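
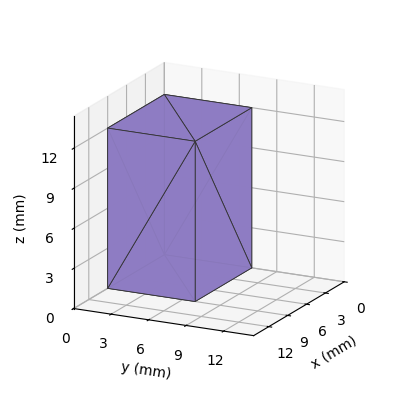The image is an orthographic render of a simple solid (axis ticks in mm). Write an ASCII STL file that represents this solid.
Reading the render: the shape is a rectangular box, roughly 9 × 7 mm footprint and 12 mm tall (dimensions read to the nearest mm from the axis ticks). For the STL, each face is triangulated and given an outward normal.

solid part
  facet normal 0.0000 0.0000 -1.0000
    outer loop
      vertex 9.0 7.0 0.0
      vertex 9.0 0.0 0.0
      vertex 0.0 0.0 0.0
    endloop
  endfacet
  facet normal 0.0000 0.0000 -1.0000
    outer loop
      vertex 0.0 7.0 0.0
      vertex 9.0 7.0 0.0
      vertex 0.0 0.0 0.0
    endloop
  endfacet
  facet normal 0.0000 0.0000 1.0000
    outer loop
      vertex 0.0 0.0 12.0
      vertex 9.0 0.0 12.0
      vertex 9.0 7.0 12.0
    endloop
  endfacet
  facet normal 0.0000 0.0000 1.0000
    outer loop
      vertex 0.0 0.0 12.0
      vertex 9.0 7.0 12.0
      vertex 0.0 7.0 12.0
    endloop
  endfacet
  facet normal 0.0000 -1.0000 0.0000
    outer loop
      vertex 0.0 0.0 0.0
      vertex 9.0 0.0 0.0
      vertex 9.0 0.0 12.0
    endloop
  endfacet
  facet normal 0.0000 -1.0000 0.0000
    outer loop
      vertex 0.0 0.0 0.0
      vertex 9.0 0.0 12.0
      vertex 0.0 0.0 12.0
    endloop
  endfacet
  facet normal 0.0000 1.0000 0.0000
    outer loop
      vertex 9.0 7.0 12.0
      vertex 9.0 7.0 0.0
      vertex 0.0 7.0 0.0
    endloop
  endfacet
  facet normal 0.0000 1.0000 0.0000
    outer loop
      vertex 0.0 7.0 12.0
      vertex 9.0 7.0 12.0
      vertex 0.0 7.0 0.0
    endloop
  endfacet
  facet normal -1.0000 0.0000 0.0000
    outer loop
      vertex 0.0 7.0 12.0
      vertex 0.0 7.0 0.0
      vertex 0.0 0.0 0.0
    endloop
  endfacet
  facet normal -1.0000 0.0000 0.0000
    outer loop
      vertex 0.0 0.0 12.0
      vertex 0.0 7.0 12.0
      vertex 0.0 0.0 0.0
    endloop
  endfacet
  facet normal 1.0000 0.0000 0.0000
    outer loop
      vertex 9.0 0.0 0.0
      vertex 9.0 7.0 0.0
      vertex 9.0 7.0 12.0
    endloop
  endfacet
  facet normal 1.0000 0.0000 0.0000
    outer loop
      vertex 9.0 0.0 0.0
      vertex 9.0 7.0 12.0
      vertex 9.0 0.0 12.0
    endloop
  endfacet
endsolid part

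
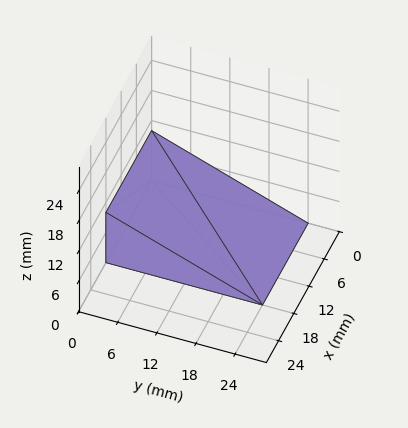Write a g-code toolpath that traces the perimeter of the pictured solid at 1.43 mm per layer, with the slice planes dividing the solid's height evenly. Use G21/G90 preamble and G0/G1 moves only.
Reading the render: the shape is a wedge (ramp): 18 × 24 mm base, rising to 10 mm along the y=0 edge and sloping linearly to z=0 at y=24 (dimensions read to the nearest mm from the axis ticks). For the g-code, the solid's height is divided into equal slices at the stated Δz and each level perimeter traced with G1 moves after a G0 lift.

; perimeter-only toolpath
G21 ; units = mm
G90 ; absolute positioning
G28 ; home
; layer 1
G0 Z1.43
G0 X0.00 Y0.00
G1 X18.00 Y0.00
G1 X18.00 Y20.57
G1 X0.00 Y20.57
G1 X0.00 Y0.00
; layer 2
G0 Z2.86
G0 X0.00 Y0.00
G1 X18.00 Y0.00
G1 X18.00 Y17.14
G1 X0.00 Y17.14
G1 X0.00 Y0.00
; layer 3
G0 Z4.29
G0 X0.00 Y0.00
G1 X18.00 Y0.00
G1 X18.00 Y13.71
G1 X0.00 Y13.71
G1 X0.00 Y0.00
; layer 4
G0 Z5.71
G0 X0.00 Y0.00
G1 X18.00 Y0.00
G1 X18.00 Y10.29
G1 X0.00 Y10.29
G1 X0.00 Y0.00
; layer 5
G0 Z7.14
G0 X0.00 Y0.00
G1 X18.00 Y0.00
G1 X18.00 Y6.86
G1 X0.00 Y6.86
G1 X0.00 Y0.00
; layer 6
G0 Z8.57
G0 X0.00 Y0.00
G1 X18.00 Y0.00
G1 X18.00 Y3.43
G1 X0.00 Y3.43
G1 X0.00 Y0.00
M2 ; end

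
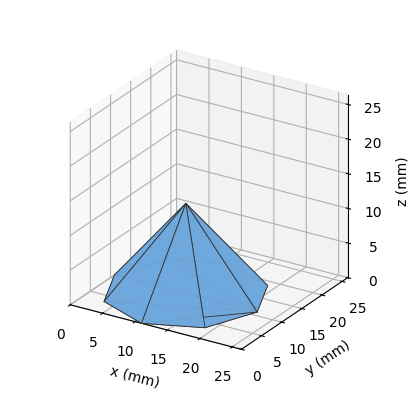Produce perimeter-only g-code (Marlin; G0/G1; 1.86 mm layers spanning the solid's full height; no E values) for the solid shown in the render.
Reading the render: the shape is a regular 8-sided pyramid, base circumscribed radius ≈ 11 mm, apex at z ≈ 13 mm (dimensions read to the nearest mm from the axis ticks). For the g-code, the solid's height is divided into equal slices at the stated Δz and each level perimeter traced with G1 moves after a G0 lift.

; perimeter-only toolpath
G21 ; units = mm
G90 ; absolute positioning
G28 ; home
; layer 1
G0 Z1.86
G0 X20.43 Y11.00
G1 X17.67 Y17.67
G1 X11.00 Y20.43
G1 X4.33 Y17.67
G1 X1.57 Y11.00
G1 X4.33 Y4.33
G1 X11.00 Y1.57
G1 X17.67 Y4.33
G1 X20.43 Y11.00
; layer 2
G0 Z3.71
G0 X18.86 Y11.00
G1 X16.56 Y16.56
G1 X11.00 Y18.86
G1 X5.44 Y16.56
G1 X3.14 Y11.00
G1 X5.44 Y5.44
G1 X11.00 Y3.14
G1 X16.56 Y5.44
G1 X18.86 Y11.00
; layer 3
G0 Z5.57
G0 X17.29 Y11.00
G1 X15.45 Y15.45
G1 X11.00 Y17.29
G1 X6.55 Y15.45
G1 X4.71 Y11.00
G1 X6.55 Y6.55
G1 X11.00 Y4.71
G1 X15.45 Y6.55
G1 X17.29 Y11.00
; layer 4
G0 Z7.43
G0 X15.71 Y11.00
G1 X14.33 Y14.33
G1 X11.00 Y15.71
G1 X7.67 Y14.33
G1 X6.29 Y11.00
G1 X7.67 Y7.67
G1 X11.00 Y6.29
G1 X14.33 Y7.67
G1 X15.71 Y11.00
; layer 5
G0 Z9.29
G0 X14.14 Y11.00
G1 X13.22 Y13.22
G1 X11.00 Y14.14
G1 X8.78 Y13.22
G1 X7.86 Y11.00
G1 X8.78 Y8.78
G1 X11.00 Y7.86
G1 X13.22 Y8.78
G1 X14.14 Y11.00
; layer 6
G0 Z11.14
G0 X12.57 Y11.00
G1 X12.11 Y12.11
G1 X11.00 Y12.57
G1 X9.89 Y12.11
G1 X9.43 Y11.00
G1 X9.89 Y9.89
G1 X11.00 Y9.43
G1 X12.11 Y9.89
G1 X12.57 Y11.00
M2 ; end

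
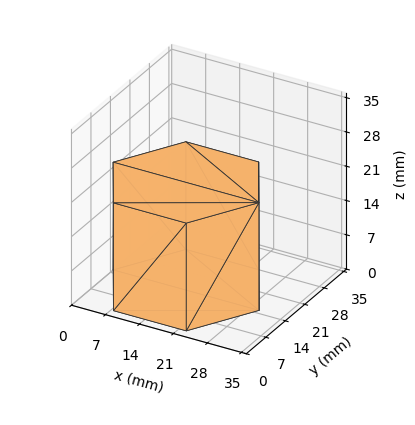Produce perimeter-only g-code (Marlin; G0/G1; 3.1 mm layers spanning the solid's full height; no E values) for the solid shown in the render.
Reading the render: the shape is a regular 6-sided prism (a cylinder approximated with 6 flat sides), circumscribed radius ≈ 15 mm, height ≈ 22 mm (dimensions read to the nearest mm from the axis ticks). For the g-code, the solid's height is divided into equal slices at the stated Δz and each level perimeter traced with G1 moves after a G0 lift.

; perimeter-only toolpath
G21 ; units = mm
G90 ; absolute positioning
G28 ; home
; layer 1
G0 Z3.1
G0 X30.0 Y15.0
G1 X22.5 Y28.0
G1 X7.5 Y28.0
G1 X0.0 Y15.0
G1 X7.5 Y2.0
G1 X22.5 Y2.0
G1 X30.0 Y15.0
; layer 2
G0 Z6.3
G0 X30.0 Y15.0
G1 X22.5 Y28.0
G1 X7.5 Y28.0
G1 X0.0 Y15.0
G1 X7.5 Y2.0
G1 X22.5 Y2.0
G1 X30.0 Y15.0
; layer 3
G0 Z9.4
G0 X30.0 Y15.0
G1 X22.5 Y28.0
G1 X7.5 Y28.0
G1 X0.0 Y15.0
G1 X7.5 Y2.0
G1 X22.5 Y2.0
G1 X30.0 Y15.0
; layer 4
G0 Z12.6
G0 X30.0 Y15.0
G1 X22.5 Y28.0
G1 X7.5 Y28.0
G1 X0.0 Y15.0
G1 X7.5 Y2.0
G1 X22.5 Y2.0
G1 X30.0 Y15.0
; layer 5
G0 Z15.7
G0 X30.0 Y15.0
G1 X22.5 Y28.0
G1 X7.5 Y28.0
G1 X0.0 Y15.0
G1 X7.5 Y2.0
G1 X22.5 Y2.0
G1 X30.0 Y15.0
; layer 6
G0 Z18.9
G0 X30.0 Y15.0
G1 X22.5 Y28.0
G1 X7.5 Y28.0
G1 X0.0 Y15.0
G1 X7.5 Y2.0
G1 X22.5 Y2.0
G1 X30.0 Y15.0
; layer 7
G0 Z22.0
G0 X30.0 Y15.0
G1 X22.5 Y28.0
G1 X7.5 Y28.0
G1 X0.0 Y15.0
G1 X7.5 Y2.0
G1 X22.5 Y2.0
G1 X30.0 Y15.0
M2 ; end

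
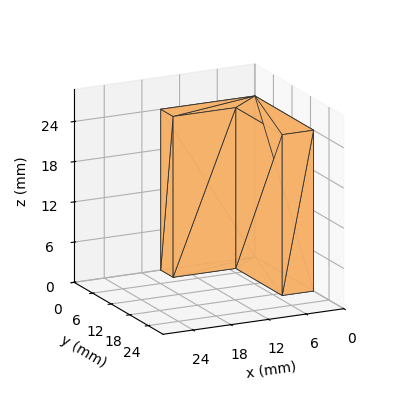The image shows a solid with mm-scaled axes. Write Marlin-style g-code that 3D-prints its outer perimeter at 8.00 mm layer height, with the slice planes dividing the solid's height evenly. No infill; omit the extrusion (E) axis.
Reading the render: the shape is an L-shaped prism: outer 15 × 19 mm, arm thicknesses ≈ 4 mm (horizontal) and 5 mm (vertical), extruded 24 mm in z (dimensions read to the nearest mm from the axis ticks). For the g-code, the solid's height is divided into equal slices at the stated Δz and each level perimeter traced with G1 moves after a G0 lift.

; perimeter-only toolpath
G21 ; units = mm
G90 ; absolute positioning
G28 ; home
; layer 1
G0 Z8.00
G0 X0.00 Y0.00
G1 X15.00 Y0.00
G1 X15.00 Y4.00
G1 X5.00 Y4.00
G1 X5.00 Y19.00
G1 X0.00 Y19.00
G1 X0.00 Y0.00
; layer 2
G0 Z16.00
G0 X0.00 Y0.00
G1 X15.00 Y0.00
G1 X15.00 Y4.00
G1 X5.00 Y4.00
G1 X5.00 Y19.00
G1 X0.00 Y19.00
G1 X0.00 Y0.00
; layer 3
G0 Z24.00
G0 X0.00 Y0.00
G1 X15.00 Y0.00
G1 X15.00 Y4.00
G1 X5.00 Y4.00
G1 X5.00 Y19.00
G1 X0.00 Y19.00
G1 X0.00 Y0.00
M2 ; end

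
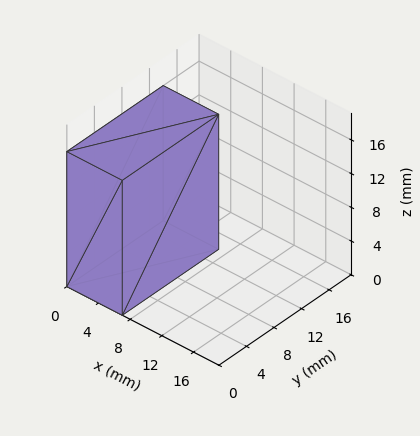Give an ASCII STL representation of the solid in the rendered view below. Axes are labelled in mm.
Reading the render: the shape is a rectangular box, roughly 7 × 14 mm footprint and 16 mm tall (dimensions read to the nearest mm from the axis ticks). For the STL, each face is triangulated and given an outward normal.

solid part
  facet normal 0.0000 0.0000 -1.0000
    outer loop
      vertex 7.0 14.0 0.0
      vertex 7.0 0.0 0.0
      vertex 0.0 0.0 0.0
    endloop
  endfacet
  facet normal 0.0000 0.0000 -1.0000
    outer loop
      vertex 0.0 14.0 0.0
      vertex 7.0 14.0 0.0
      vertex 0.0 0.0 0.0
    endloop
  endfacet
  facet normal 0.0000 0.0000 1.0000
    outer loop
      vertex 0.0 0.0 16.0
      vertex 7.0 0.0 16.0
      vertex 7.0 14.0 16.0
    endloop
  endfacet
  facet normal 0.0000 0.0000 1.0000
    outer loop
      vertex 0.0 0.0 16.0
      vertex 7.0 14.0 16.0
      vertex 0.0 14.0 16.0
    endloop
  endfacet
  facet normal 0.0000 -1.0000 0.0000
    outer loop
      vertex 0.0 0.0 0.0
      vertex 7.0 0.0 0.0
      vertex 7.0 0.0 16.0
    endloop
  endfacet
  facet normal 0.0000 -1.0000 0.0000
    outer loop
      vertex 0.0 0.0 0.0
      vertex 7.0 0.0 16.0
      vertex 0.0 0.0 16.0
    endloop
  endfacet
  facet normal 0.0000 1.0000 0.0000
    outer loop
      vertex 7.0 14.0 16.0
      vertex 7.0 14.0 0.0
      vertex 0.0 14.0 0.0
    endloop
  endfacet
  facet normal 0.0000 1.0000 0.0000
    outer loop
      vertex 0.0 14.0 16.0
      vertex 7.0 14.0 16.0
      vertex 0.0 14.0 0.0
    endloop
  endfacet
  facet normal -1.0000 0.0000 0.0000
    outer loop
      vertex 0.0 14.0 16.0
      vertex 0.0 14.0 0.0
      vertex 0.0 0.0 0.0
    endloop
  endfacet
  facet normal -1.0000 0.0000 0.0000
    outer loop
      vertex 0.0 0.0 16.0
      vertex 0.0 14.0 16.0
      vertex 0.0 0.0 0.0
    endloop
  endfacet
  facet normal 1.0000 0.0000 0.0000
    outer loop
      vertex 7.0 0.0 0.0
      vertex 7.0 14.0 0.0
      vertex 7.0 14.0 16.0
    endloop
  endfacet
  facet normal 1.0000 0.0000 0.0000
    outer loop
      vertex 7.0 0.0 0.0
      vertex 7.0 14.0 16.0
      vertex 7.0 0.0 16.0
    endloop
  endfacet
endsolid part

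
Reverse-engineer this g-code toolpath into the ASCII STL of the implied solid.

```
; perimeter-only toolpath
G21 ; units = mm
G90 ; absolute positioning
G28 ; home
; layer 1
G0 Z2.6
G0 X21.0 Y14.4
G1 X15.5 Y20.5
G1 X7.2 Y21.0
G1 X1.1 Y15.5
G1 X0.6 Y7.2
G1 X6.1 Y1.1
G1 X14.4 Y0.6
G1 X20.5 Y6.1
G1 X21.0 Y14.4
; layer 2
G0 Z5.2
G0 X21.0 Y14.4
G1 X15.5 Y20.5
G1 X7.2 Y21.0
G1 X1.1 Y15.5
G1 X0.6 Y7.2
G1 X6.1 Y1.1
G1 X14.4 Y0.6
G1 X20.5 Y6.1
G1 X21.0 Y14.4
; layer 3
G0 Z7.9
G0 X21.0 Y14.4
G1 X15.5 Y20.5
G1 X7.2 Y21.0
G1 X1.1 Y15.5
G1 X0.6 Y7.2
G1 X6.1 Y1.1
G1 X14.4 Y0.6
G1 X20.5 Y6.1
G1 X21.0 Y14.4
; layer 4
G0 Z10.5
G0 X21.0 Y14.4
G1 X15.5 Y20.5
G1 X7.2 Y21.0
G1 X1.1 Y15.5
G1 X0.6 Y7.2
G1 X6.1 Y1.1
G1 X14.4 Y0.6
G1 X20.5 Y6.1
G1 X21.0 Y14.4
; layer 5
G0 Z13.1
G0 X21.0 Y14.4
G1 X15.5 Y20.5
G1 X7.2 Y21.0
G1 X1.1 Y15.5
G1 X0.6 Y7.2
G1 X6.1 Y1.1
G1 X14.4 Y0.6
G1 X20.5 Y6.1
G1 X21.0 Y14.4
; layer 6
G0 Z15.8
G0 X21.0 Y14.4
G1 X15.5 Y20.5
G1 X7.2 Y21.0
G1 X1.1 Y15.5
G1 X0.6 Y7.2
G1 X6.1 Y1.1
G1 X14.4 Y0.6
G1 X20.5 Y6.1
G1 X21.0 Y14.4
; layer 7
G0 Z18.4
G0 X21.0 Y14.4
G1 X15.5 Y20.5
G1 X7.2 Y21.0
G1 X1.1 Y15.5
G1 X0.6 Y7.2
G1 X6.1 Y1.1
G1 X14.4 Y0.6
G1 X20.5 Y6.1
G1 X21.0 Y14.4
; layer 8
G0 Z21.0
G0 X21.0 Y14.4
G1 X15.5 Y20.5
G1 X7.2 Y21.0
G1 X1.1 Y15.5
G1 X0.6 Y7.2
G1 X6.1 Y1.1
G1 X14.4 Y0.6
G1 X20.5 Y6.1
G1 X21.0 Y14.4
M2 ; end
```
solid part
  facet normal 0.0000 0.0000 -1.0000
    outer loop
      vertex 7.2 21.0 0.0
      vertex 15.5 20.5 0.0
      vertex 21.0 14.4 0.0
    endloop
  endfacet
  facet normal 0.0000 0.0000 -1.0000
    outer loop
      vertex 1.1 15.5 0.0
      vertex 7.2 21.0 0.0
      vertex 21.0 14.4 0.0
    endloop
  endfacet
  facet normal 0.0000 0.0000 -1.0000
    outer loop
      vertex 0.6 7.2 0.0
      vertex 1.1 15.5 0.0
      vertex 21.0 14.4 0.0
    endloop
  endfacet
  facet normal 0.0000 0.0000 -1.0000
    outer loop
      vertex 6.1 1.1 0.0
      vertex 0.6 7.2 0.0
      vertex 21.0 14.4 0.0
    endloop
  endfacet
  facet normal 0.0000 0.0000 -1.0000
    outer loop
      vertex 14.4 0.6 0.0
      vertex 6.1 1.1 0.0
      vertex 21.0 14.4 0.0
    endloop
  endfacet
  facet normal 0.0000 0.0000 -1.0000
    outer loop
      vertex 20.5 6.1 0.0
      vertex 14.4 0.6 0.0
      vertex 21.0 14.4 0.0
    endloop
  endfacet
  facet normal 0.0000 0.0000 1.0000
    outer loop
      vertex 21.0 14.4 21.0
      vertex 15.5 20.5 21.0
      vertex 7.2 21.0 21.0
    endloop
  endfacet
  facet normal 0.0000 0.0000 1.0000
    outer loop
      vertex 21.0 14.4 21.0
      vertex 7.2 21.0 21.0
      vertex 1.1 15.5 21.0
    endloop
  endfacet
  facet normal 0.0000 0.0000 1.0000
    outer loop
      vertex 21.0 14.4 21.0
      vertex 1.1 15.5 21.0
      vertex 0.6 7.2 21.0
    endloop
  endfacet
  facet normal 0.0000 0.0000 1.0000
    outer loop
      vertex 21.0 14.4 21.0
      vertex 0.6 7.2 21.0
      vertex 6.1 1.1 21.0
    endloop
  endfacet
  facet normal 0.0000 0.0000 1.0000
    outer loop
      vertex 21.0 14.4 21.0
      vertex 6.1 1.1 21.0
      vertex 14.4 0.6 21.0
    endloop
  endfacet
  facet normal 0.0000 0.0000 1.0000
    outer loop
      vertex 21.0 14.4 21.0
      vertex 14.4 0.6 21.0
      vertex 20.5 6.1 21.0
    endloop
  endfacet
  facet normal 0.7427 0.6696 0.0000
    outer loop
      vertex 21.0 14.4 0.0
      vertex 15.5 20.5 0.0
      vertex 15.5 20.5 21.0
    endloop
  endfacet
  facet normal 0.7427 0.6696 0.0000
    outer loop
      vertex 21.0 14.4 0.0
      vertex 15.5 20.5 21.0
      vertex 21.0 14.4 21.0
    endloop
  endfacet
  facet normal 0.0601 0.9982 0.0000
    outer loop
      vertex 15.5 20.5 0.0
      vertex 7.2 21.0 0.0
      vertex 7.2 21.0 21.0
    endloop
  endfacet
  facet normal 0.0601 0.9982 0.0000
    outer loop
      vertex 15.5 20.5 0.0
      vertex 7.2 21.0 21.0
      vertex 15.5 20.5 21.0
    endloop
  endfacet
  facet normal -0.6696 0.7427 0.0000
    outer loop
      vertex 7.2 21.0 0.0
      vertex 1.1 15.5 0.0
      vertex 1.1 15.5 21.0
    endloop
  endfacet
  facet normal -0.6696 0.7427 0.0000
    outer loop
      vertex 7.2 21.0 0.0
      vertex 1.1 15.5 21.0
      vertex 7.2 21.0 21.0
    endloop
  endfacet
  facet normal -0.9982 0.0601 0.0000
    outer loop
      vertex 1.1 15.5 0.0
      vertex 0.6 7.2 0.0
      vertex 0.6 7.2 21.0
    endloop
  endfacet
  facet normal -0.9982 0.0601 0.0000
    outer loop
      vertex 1.1 15.5 0.0
      vertex 0.6 7.2 21.0
      vertex 1.1 15.5 21.0
    endloop
  endfacet
  facet normal -0.7427 -0.6696 0.0000
    outer loop
      vertex 0.6 7.2 0.0
      vertex 6.1 1.1 0.0
      vertex 6.1 1.1 21.0
    endloop
  endfacet
  facet normal -0.7427 -0.6696 0.0000
    outer loop
      vertex 0.6 7.2 0.0
      vertex 6.1 1.1 21.0
      vertex 0.6 7.2 21.0
    endloop
  endfacet
  facet normal -0.0601 -0.9982 0.0000
    outer loop
      vertex 6.1 1.1 0.0
      vertex 14.4 0.6 0.0
      vertex 14.4 0.6 21.0
    endloop
  endfacet
  facet normal -0.0601 -0.9982 0.0000
    outer loop
      vertex 6.1 1.1 0.0
      vertex 14.4 0.6 21.0
      vertex 6.1 1.1 21.0
    endloop
  endfacet
  facet normal 0.6696 -0.7427 0.0000
    outer loop
      vertex 14.4 0.6 0.0
      vertex 20.5 6.1 0.0
      vertex 20.5 6.1 21.0
    endloop
  endfacet
  facet normal 0.6696 -0.7427 0.0000
    outer loop
      vertex 14.4 0.6 0.0
      vertex 20.5 6.1 21.0
      vertex 14.4 0.6 21.0
    endloop
  endfacet
  facet normal 0.9982 -0.0601 0.0000
    outer loop
      vertex 20.5 6.1 0.0
      vertex 21.0 14.4 0.0
      vertex 21.0 14.4 21.0
    endloop
  endfacet
  facet normal 0.9982 -0.0601 0.0000
    outer loop
      vertex 20.5 6.1 0.0
      vertex 21.0 14.4 21.0
      vertex 20.5 6.1 21.0
    endloop
  endfacet
endsolid part

The G0 Z moves step by Δz≈2.6 mm. Every layer's G1 loop is the same polygon, so the solid is a straight extrusion of it from z=0 to z≈21. Closing with flat bottom and top caps and triangulating gives 28 facets — a regular 8-sided prism (a cylinder approximated with 8 flat sides), circumscribed radius ≈ 10.8 mm, height ≈ 21 mm.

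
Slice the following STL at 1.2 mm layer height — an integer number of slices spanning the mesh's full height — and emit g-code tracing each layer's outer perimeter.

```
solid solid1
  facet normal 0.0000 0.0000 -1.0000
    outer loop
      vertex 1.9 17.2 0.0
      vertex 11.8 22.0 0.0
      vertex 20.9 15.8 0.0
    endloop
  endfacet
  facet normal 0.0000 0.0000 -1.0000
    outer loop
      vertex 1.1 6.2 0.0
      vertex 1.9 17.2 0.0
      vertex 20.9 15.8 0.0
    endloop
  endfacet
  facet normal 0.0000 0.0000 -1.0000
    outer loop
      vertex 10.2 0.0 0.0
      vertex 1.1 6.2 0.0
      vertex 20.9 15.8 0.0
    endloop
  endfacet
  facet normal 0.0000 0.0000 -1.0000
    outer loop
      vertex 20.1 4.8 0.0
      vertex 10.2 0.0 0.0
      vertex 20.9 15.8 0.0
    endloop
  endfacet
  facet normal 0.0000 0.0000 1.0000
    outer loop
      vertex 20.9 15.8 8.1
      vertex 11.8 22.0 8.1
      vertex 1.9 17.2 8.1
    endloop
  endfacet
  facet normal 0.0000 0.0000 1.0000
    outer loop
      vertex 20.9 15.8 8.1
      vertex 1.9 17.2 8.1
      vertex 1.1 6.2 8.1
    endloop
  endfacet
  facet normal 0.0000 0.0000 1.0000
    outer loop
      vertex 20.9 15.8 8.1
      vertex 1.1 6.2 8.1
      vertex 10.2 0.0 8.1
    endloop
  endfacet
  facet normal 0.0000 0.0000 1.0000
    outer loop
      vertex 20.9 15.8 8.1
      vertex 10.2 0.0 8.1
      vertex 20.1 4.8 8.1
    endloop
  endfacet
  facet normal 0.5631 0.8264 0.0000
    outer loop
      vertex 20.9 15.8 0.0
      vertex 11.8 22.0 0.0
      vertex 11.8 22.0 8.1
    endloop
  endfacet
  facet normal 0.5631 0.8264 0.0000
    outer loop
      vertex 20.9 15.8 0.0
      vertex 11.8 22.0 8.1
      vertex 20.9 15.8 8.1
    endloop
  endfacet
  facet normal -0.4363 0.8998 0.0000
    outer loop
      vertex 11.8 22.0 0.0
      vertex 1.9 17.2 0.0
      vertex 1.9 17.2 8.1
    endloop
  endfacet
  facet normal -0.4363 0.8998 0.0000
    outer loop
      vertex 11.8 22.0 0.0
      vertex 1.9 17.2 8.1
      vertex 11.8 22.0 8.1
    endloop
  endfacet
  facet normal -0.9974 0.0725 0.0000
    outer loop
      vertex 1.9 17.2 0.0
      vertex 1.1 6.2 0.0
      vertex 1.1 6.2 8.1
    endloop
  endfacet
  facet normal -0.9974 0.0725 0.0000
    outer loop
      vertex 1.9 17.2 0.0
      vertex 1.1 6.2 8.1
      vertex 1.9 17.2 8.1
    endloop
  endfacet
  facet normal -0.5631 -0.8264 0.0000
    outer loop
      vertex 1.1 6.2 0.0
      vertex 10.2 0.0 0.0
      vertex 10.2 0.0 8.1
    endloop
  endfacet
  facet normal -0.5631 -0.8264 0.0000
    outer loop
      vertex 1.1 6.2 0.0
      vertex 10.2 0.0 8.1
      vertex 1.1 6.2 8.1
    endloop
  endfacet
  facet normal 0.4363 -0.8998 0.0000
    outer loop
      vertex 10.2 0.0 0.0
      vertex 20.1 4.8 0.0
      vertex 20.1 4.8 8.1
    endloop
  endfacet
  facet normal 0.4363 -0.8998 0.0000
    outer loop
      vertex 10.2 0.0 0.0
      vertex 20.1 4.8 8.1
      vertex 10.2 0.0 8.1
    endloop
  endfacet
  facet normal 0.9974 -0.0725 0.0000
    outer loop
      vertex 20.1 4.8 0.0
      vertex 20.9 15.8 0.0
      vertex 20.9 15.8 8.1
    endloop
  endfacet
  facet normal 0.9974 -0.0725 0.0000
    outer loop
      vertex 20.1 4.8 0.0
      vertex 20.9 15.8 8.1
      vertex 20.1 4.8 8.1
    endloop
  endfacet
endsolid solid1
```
; perimeter-only toolpath
G21 ; units = mm
G90 ; absolute positioning
G28 ; home
; layer 1
G0 Z1.2
G0 X20.9 Y15.8
G1 X11.8 Y22.0
G1 X1.9 Y17.2
G1 X1.1 Y6.2
G1 X10.2 Y0.0
G1 X20.1 Y4.8
G1 X20.9 Y15.8
; layer 2
G0 Z2.3
G0 X20.9 Y15.8
G1 X11.8 Y22.0
G1 X1.9 Y17.2
G1 X1.1 Y6.2
G1 X10.2 Y0.0
G1 X20.1 Y4.8
G1 X20.9 Y15.8
; layer 3
G0 Z3.5
G0 X20.9 Y15.8
G1 X11.8 Y22.0
G1 X1.9 Y17.2
G1 X1.1 Y6.2
G1 X10.2 Y0.0
G1 X20.1 Y4.8
G1 X20.9 Y15.8
; layer 4
G0 Z4.6
G0 X20.9 Y15.8
G1 X11.8 Y22.0
G1 X1.9 Y17.2
G1 X1.1 Y6.2
G1 X10.2 Y0.0
G1 X20.1 Y4.8
G1 X20.9 Y15.8
; layer 5
G0 Z5.8
G0 X20.9 Y15.8
G1 X11.8 Y22.0
G1 X1.9 Y17.2
G1 X1.1 Y6.2
G1 X10.2 Y0.0
G1 X20.1 Y4.8
G1 X20.9 Y15.8
; layer 6
G0 Z6.9
G0 X20.9 Y15.8
G1 X11.8 Y22.0
G1 X1.9 Y17.2
G1 X1.1 Y6.2
G1 X10.2 Y0.0
G1 X20.1 Y4.8
G1 X20.9 Y15.8
; layer 7
G0 Z8.1
G0 X20.9 Y15.8
G1 X11.8 Y22.0
G1 X1.9 Y17.2
G1 X1.1 Y6.2
G1 X10.2 Y0.0
G1 X20.1 Y4.8
G1 X20.9 Y15.8
M2 ; end

The solid is a regular 6-sided prism (a cylinder approximated with 6 flat sides), circumscribed radius ≈ 11 mm, height ≈ 8.1 mm. Slicing at Δz = 1.2 mm — 7 equal slices spanning the solid's height, so layer i sits at z = i·h/7 — gives 7 non-empty perimeters. Each is a 6-segment closed polygon; G0 lifts to the layer z and rapids to the start vertex, then G1 traces the edges.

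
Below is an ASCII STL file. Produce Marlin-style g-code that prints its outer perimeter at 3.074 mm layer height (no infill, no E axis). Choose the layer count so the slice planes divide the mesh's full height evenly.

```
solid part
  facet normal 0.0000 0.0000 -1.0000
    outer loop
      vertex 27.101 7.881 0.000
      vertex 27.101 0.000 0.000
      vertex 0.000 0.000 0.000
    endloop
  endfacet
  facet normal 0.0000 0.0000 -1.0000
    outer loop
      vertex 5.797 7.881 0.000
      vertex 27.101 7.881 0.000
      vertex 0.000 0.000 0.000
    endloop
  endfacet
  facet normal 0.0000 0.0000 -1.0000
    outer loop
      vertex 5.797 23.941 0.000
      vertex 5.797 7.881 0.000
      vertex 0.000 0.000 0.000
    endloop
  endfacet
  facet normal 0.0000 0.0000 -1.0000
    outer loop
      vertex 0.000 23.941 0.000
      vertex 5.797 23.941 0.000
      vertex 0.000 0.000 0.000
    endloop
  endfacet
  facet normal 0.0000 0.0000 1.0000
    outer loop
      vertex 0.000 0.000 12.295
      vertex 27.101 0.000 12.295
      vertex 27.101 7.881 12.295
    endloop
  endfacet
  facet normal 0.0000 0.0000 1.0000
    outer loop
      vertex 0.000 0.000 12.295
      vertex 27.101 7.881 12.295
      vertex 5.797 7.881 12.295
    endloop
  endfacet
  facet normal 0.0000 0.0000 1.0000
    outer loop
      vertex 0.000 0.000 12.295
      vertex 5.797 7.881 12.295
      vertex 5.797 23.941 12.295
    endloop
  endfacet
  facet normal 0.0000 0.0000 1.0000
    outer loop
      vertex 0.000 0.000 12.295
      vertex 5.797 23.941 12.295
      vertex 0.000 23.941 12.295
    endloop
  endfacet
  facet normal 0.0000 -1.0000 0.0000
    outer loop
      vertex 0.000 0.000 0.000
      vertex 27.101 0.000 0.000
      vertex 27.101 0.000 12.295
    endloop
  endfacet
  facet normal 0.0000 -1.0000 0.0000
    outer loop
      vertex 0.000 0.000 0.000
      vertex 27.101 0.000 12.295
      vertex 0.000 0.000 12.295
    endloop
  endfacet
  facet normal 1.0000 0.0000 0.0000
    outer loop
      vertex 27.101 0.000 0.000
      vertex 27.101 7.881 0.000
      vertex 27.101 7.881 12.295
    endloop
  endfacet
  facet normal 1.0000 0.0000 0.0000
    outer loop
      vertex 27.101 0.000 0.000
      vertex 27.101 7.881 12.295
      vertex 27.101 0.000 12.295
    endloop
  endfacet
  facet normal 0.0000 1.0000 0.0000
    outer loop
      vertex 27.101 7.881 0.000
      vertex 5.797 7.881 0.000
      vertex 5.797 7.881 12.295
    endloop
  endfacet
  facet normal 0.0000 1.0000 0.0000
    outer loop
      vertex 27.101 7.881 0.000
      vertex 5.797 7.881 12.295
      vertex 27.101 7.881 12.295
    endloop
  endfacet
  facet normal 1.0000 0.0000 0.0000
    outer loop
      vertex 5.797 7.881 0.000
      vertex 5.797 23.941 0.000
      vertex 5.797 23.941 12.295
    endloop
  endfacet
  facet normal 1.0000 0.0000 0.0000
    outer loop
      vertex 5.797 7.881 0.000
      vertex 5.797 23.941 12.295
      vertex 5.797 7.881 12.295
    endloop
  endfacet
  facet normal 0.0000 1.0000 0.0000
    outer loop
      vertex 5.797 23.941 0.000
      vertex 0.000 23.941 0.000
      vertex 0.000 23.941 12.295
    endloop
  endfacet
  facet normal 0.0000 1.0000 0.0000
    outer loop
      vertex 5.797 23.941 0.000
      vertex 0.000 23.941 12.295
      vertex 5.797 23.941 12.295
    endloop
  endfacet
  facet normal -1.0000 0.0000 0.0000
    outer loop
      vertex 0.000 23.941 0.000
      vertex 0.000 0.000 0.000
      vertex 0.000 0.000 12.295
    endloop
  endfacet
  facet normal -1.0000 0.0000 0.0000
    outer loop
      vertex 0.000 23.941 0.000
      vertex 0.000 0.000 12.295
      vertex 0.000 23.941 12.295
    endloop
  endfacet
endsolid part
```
; perimeter-only toolpath
G21 ; units = mm
G90 ; absolute positioning
G28 ; home
; layer 1
G0 Z3.074
G0 X0.000 Y0.000
G1 X27.101 Y0.000
G1 X27.101 Y7.881
G1 X5.797 Y7.881
G1 X5.797 Y23.941
G1 X0.000 Y23.941
G1 X0.000 Y0.000
; layer 2
G0 Z6.147
G0 X0.000 Y0.000
G1 X27.101 Y0.000
G1 X27.101 Y7.881
G1 X5.797 Y7.881
G1 X5.797 Y23.941
G1 X0.000 Y23.941
G1 X0.000 Y0.000
; layer 3
G0 Z9.221
G0 X0.000 Y0.000
G1 X27.101 Y0.000
G1 X27.101 Y7.881
G1 X5.797 Y7.881
G1 X5.797 Y23.941
G1 X0.000 Y23.941
G1 X0.000 Y0.000
; layer 4
G0 Z12.295
G0 X0.000 Y0.000
G1 X27.101 Y0.000
G1 X27.101 Y7.881
G1 X5.797 Y7.881
G1 X5.797 Y23.941
G1 X0.000 Y23.941
G1 X0.000 Y0.000
M2 ; end

The solid is an L-shaped prism: outer 27.1 × 23.9 mm, arm thicknesses ≈ 7.88 mm (horizontal) and 5.8 mm (vertical), extruded 12.3 mm in z. Slicing at Δz = 3.074 mm — 4 equal slices spanning the solid's height, so layer i sits at z = i·h/4 — gives 4 non-empty perimeters. Each is a 6-segment closed polygon; G0 lifts to the layer z and rapids to the start vertex, then G1 traces the edges.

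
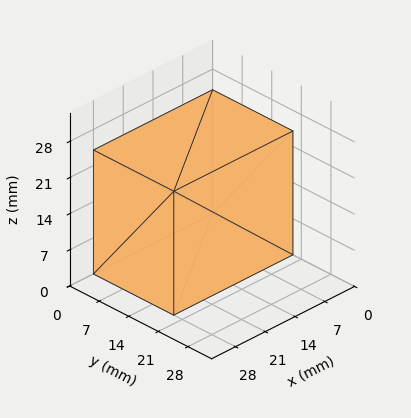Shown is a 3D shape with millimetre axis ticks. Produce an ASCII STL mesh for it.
Reading the render: the shape is a rectangular box, roughly 28 × 19 mm footprint and 24 mm tall (dimensions read to the nearest mm from the axis ticks). For the STL, each face is triangulated and given an outward normal.

solid part
  facet normal 0.0000 0.0000 -1.0000
    outer loop
      vertex 28.00 19.00 0.00
      vertex 28.00 0.00 0.00
      vertex 0.00 0.00 0.00
    endloop
  endfacet
  facet normal 0.0000 0.0000 -1.0000
    outer loop
      vertex 0.00 19.00 0.00
      vertex 28.00 19.00 0.00
      vertex 0.00 0.00 0.00
    endloop
  endfacet
  facet normal 0.0000 0.0000 1.0000
    outer loop
      vertex 0.00 0.00 24.00
      vertex 28.00 0.00 24.00
      vertex 28.00 19.00 24.00
    endloop
  endfacet
  facet normal 0.0000 0.0000 1.0000
    outer loop
      vertex 0.00 0.00 24.00
      vertex 28.00 19.00 24.00
      vertex 0.00 19.00 24.00
    endloop
  endfacet
  facet normal 0.0000 -1.0000 0.0000
    outer loop
      vertex 0.00 0.00 0.00
      vertex 28.00 0.00 0.00
      vertex 28.00 0.00 24.00
    endloop
  endfacet
  facet normal 0.0000 -1.0000 0.0000
    outer loop
      vertex 0.00 0.00 0.00
      vertex 28.00 0.00 24.00
      vertex 0.00 0.00 24.00
    endloop
  endfacet
  facet normal 0.0000 1.0000 0.0000
    outer loop
      vertex 28.00 19.00 24.00
      vertex 28.00 19.00 0.00
      vertex 0.00 19.00 0.00
    endloop
  endfacet
  facet normal 0.0000 1.0000 0.0000
    outer loop
      vertex 0.00 19.00 24.00
      vertex 28.00 19.00 24.00
      vertex 0.00 19.00 0.00
    endloop
  endfacet
  facet normal -1.0000 0.0000 0.0000
    outer loop
      vertex 0.00 19.00 24.00
      vertex 0.00 19.00 0.00
      vertex 0.00 0.00 0.00
    endloop
  endfacet
  facet normal -1.0000 0.0000 0.0000
    outer loop
      vertex 0.00 0.00 24.00
      vertex 0.00 19.00 24.00
      vertex 0.00 0.00 0.00
    endloop
  endfacet
  facet normal 1.0000 0.0000 0.0000
    outer loop
      vertex 28.00 0.00 0.00
      vertex 28.00 19.00 0.00
      vertex 28.00 19.00 24.00
    endloop
  endfacet
  facet normal 1.0000 0.0000 0.0000
    outer loop
      vertex 28.00 0.00 0.00
      vertex 28.00 19.00 24.00
      vertex 28.00 0.00 24.00
    endloop
  endfacet
endsolid part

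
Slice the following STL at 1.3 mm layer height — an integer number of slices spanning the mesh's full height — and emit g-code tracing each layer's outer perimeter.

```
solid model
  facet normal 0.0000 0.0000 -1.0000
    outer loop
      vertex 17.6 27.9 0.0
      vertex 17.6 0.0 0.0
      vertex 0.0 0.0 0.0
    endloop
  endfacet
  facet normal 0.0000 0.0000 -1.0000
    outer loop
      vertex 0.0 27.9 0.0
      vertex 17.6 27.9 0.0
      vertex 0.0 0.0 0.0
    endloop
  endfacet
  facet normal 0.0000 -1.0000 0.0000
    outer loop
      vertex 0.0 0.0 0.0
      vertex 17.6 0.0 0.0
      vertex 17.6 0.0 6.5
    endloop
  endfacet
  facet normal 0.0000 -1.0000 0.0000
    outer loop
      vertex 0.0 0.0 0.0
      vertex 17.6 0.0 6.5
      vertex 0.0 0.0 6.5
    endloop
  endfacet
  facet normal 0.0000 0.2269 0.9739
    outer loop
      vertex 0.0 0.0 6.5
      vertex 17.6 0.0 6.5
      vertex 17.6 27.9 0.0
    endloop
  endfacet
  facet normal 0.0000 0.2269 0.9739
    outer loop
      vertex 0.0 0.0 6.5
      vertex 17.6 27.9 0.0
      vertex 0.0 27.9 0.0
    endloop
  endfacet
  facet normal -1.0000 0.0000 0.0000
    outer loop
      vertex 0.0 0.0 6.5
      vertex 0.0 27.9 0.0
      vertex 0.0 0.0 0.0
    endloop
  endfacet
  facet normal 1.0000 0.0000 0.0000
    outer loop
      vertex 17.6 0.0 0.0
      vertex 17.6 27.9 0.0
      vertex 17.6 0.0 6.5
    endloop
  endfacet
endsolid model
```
; perimeter-only toolpath
G21 ; units = mm
G90 ; absolute positioning
G28 ; home
; layer 1
G0 Z1.3
G0 X0.0 Y0.0
G1 X17.6 Y0.0
G1 X17.6 Y22.3
G1 X0.0 Y22.3
G1 X0.0 Y0.0
; layer 2
G0 Z2.6
G0 X0.0 Y0.0
G1 X17.6 Y0.0
G1 X17.6 Y16.7
G1 X0.0 Y16.7
G1 X0.0 Y0.0
; layer 3
G0 Z3.9
G0 X0.0 Y0.0
G1 X17.6 Y0.0
G1 X17.6 Y11.2
G1 X0.0 Y11.2
G1 X0.0 Y0.0
; layer 4
G0 Z5.2
G0 X0.0 Y0.0
G1 X17.6 Y0.0
G1 X17.6 Y5.6
G1 X0.0 Y5.6
G1 X0.0 Y0.0
M2 ; end

The solid is a wedge (ramp): 17.6 × 27.9 mm base, rising to 6.5 mm along the y=0 edge and sloping linearly to z=0 at y=27.9. Slicing at Δz = 1.3 mm — 5 equal slices spanning the solid's height, so layer i sits at z = i·h/5 — gives 4 non-empty perimeters. Each is a 4-segment closed polygon; G0 lifts to the layer z and rapids to the start vertex, then G1 traces the edges. The cross-section shrinks linearly with z (the slice at the apex is degenerate and omitted).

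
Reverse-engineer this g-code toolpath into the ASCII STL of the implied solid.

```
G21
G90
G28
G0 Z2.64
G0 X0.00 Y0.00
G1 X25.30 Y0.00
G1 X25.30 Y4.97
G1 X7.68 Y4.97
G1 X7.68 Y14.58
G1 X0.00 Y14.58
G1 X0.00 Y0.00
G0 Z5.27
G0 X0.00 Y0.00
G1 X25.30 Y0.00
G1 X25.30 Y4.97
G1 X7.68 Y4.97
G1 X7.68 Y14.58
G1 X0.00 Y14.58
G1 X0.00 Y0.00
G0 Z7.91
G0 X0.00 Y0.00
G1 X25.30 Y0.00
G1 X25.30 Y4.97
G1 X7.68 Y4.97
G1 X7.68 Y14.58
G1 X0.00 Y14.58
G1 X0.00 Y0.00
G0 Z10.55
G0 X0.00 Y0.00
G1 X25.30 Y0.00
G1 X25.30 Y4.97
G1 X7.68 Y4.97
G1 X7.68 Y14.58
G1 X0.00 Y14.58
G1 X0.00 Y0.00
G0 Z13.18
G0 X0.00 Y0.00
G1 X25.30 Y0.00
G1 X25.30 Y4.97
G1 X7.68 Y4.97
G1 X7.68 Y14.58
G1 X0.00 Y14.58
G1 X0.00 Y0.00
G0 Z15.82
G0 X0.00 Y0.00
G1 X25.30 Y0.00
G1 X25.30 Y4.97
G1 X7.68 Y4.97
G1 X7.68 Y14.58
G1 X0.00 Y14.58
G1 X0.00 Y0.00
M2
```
solid part
  facet normal 0.0000 0.0000 -1.0000
    outer loop
      vertex 25.30 4.97 0.00
      vertex 25.30 0.00 0.00
      vertex 0.00 0.00 0.00
    endloop
  endfacet
  facet normal 0.0000 0.0000 -1.0000
    outer loop
      vertex 7.68 4.97 0.00
      vertex 25.30 4.97 0.00
      vertex 0.00 0.00 0.00
    endloop
  endfacet
  facet normal 0.0000 0.0000 -1.0000
    outer loop
      vertex 7.68 14.58 0.00
      vertex 7.68 4.97 0.00
      vertex 0.00 0.00 0.00
    endloop
  endfacet
  facet normal 0.0000 0.0000 -1.0000
    outer loop
      vertex 0.00 14.58 0.00
      vertex 7.68 14.58 0.00
      vertex 0.00 0.00 0.00
    endloop
  endfacet
  facet normal 0.0000 0.0000 1.0000
    outer loop
      vertex 0.00 0.00 15.82
      vertex 25.30 0.00 15.82
      vertex 25.30 4.97 15.82
    endloop
  endfacet
  facet normal 0.0000 0.0000 1.0000
    outer loop
      vertex 0.00 0.00 15.82
      vertex 25.30 4.97 15.82
      vertex 7.68 4.97 15.82
    endloop
  endfacet
  facet normal 0.0000 0.0000 1.0000
    outer loop
      vertex 0.00 0.00 15.82
      vertex 7.68 4.97 15.82
      vertex 7.68 14.58 15.82
    endloop
  endfacet
  facet normal 0.0000 0.0000 1.0000
    outer loop
      vertex 0.00 0.00 15.82
      vertex 7.68 14.58 15.82
      vertex 0.00 14.58 15.82
    endloop
  endfacet
  facet normal 0.0000 -1.0000 0.0000
    outer loop
      vertex 0.00 0.00 0.00
      vertex 25.30 0.00 0.00
      vertex 25.30 0.00 15.82
    endloop
  endfacet
  facet normal 0.0000 -1.0000 0.0000
    outer loop
      vertex 0.00 0.00 0.00
      vertex 25.30 0.00 15.82
      vertex 0.00 0.00 15.82
    endloop
  endfacet
  facet normal 1.0000 0.0000 0.0000
    outer loop
      vertex 25.30 0.00 0.00
      vertex 25.30 4.97 0.00
      vertex 25.30 4.97 15.82
    endloop
  endfacet
  facet normal 1.0000 0.0000 0.0000
    outer loop
      vertex 25.30 0.00 0.00
      vertex 25.30 4.97 15.82
      vertex 25.30 0.00 15.82
    endloop
  endfacet
  facet normal 0.0000 1.0000 0.0000
    outer loop
      vertex 25.30 4.97 0.00
      vertex 7.68 4.97 0.00
      vertex 7.68 4.97 15.82
    endloop
  endfacet
  facet normal 0.0000 1.0000 0.0000
    outer loop
      vertex 25.30 4.97 0.00
      vertex 7.68 4.97 15.82
      vertex 25.30 4.97 15.82
    endloop
  endfacet
  facet normal 1.0000 0.0000 0.0000
    outer loop
      vertex 7.68 4.97 0.00
      vertex 7.68 14.58 0.00
      vertex 7.68 14.58 15.82
    endloop
  endfacet
  facet normal 1.0000 0.0000 0.0000
    outer loop
      vertex 7.68 4.97 0.00
      vertex 7.68 14.58 15.82
      vertex 7.68 4.97 15.82
    endloop
  endfacet
  facet normal 0.0000 1.0000 0.0000
    outer loop
      vertex 7.68 14.58 0.00
      vertex 0.00 14.58 0.00
      vertex 0.00 14.58 15.82
    endloop
  endfacet
  facet normal 0.0000 1.0000 0.0000
    outer loop
      vertex 7.68 14.58 0.00
      vertex 0.00 14.58 15.82
      vertex 7.68 14.58 15.82
    endloop
  endfacet
  facet normal -1.0000 0.0000 0.0000
    outer loop
      vertex 0.00 14.58 0.00
      vertex 0.00 0.00 0.00
      vertex 0.00 0.00 15.82
    endloop
  endfacet
  facet normal -1.0000 0.0000 0.0000
    outer loop
      vertex 0.00 14.58 0.00
      vertex 0.00 0.00 15.82
      vertex 0.00 14.58 15.82
    endloop
  endfacet
endsolid part

The G0 Z moves step by Δz≈2.64 mm. Every layer's G1 loop is the same polygon, so the solid is a straight extrusion of it from z=0 to z≈15.8. Closing with flat bottom and top caps and triangulating gives 20 facets — an L-shaped prism: outer 25.3 × 14.6 mm, arm thicknesses ≈ 4.97 mm (horizontal) and 7.68 mm (vertical), extruded 15.8 mm in z.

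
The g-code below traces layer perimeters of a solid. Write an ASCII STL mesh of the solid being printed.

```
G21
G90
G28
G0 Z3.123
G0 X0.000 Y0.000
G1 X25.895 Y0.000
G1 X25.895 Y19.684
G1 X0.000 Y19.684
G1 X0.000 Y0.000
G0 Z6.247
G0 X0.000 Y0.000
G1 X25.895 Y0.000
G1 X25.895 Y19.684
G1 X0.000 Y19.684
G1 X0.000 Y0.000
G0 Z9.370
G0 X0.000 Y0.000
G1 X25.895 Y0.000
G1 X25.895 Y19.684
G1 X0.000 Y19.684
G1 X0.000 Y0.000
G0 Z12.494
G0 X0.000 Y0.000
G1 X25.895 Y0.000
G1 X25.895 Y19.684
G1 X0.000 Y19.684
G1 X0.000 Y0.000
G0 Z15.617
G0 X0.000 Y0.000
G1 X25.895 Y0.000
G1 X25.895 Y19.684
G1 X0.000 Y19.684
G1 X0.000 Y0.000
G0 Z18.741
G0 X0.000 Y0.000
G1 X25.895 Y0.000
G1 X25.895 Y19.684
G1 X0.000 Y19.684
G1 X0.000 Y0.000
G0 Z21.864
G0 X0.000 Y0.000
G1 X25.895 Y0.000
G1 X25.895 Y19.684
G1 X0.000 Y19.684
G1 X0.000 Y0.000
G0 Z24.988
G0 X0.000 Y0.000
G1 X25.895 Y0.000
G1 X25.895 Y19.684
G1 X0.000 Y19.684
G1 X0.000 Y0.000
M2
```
solid part
  facet normal 0.0000 0.0000 -1.0000
    outer loop
      vertex 25.895 19.684 0.000
      vertex 25.895 0.000 0.000
      vertex 0.000 0.000 0.000
    endloop
  endfacet
  facet normal 0.0000 0.0000 -1.0000
    outer loop
      vertex 0.000 19.684 0.000
      vertex 25.895 19.684 0.000
      vertex 0.000 0.000 0.000
    endloop
  endfacet
  facet normal 0.0000 0.0000 1.0000
    outer loop
      vertex 0.000 0.000 24.988
      vertex 25.895 0.000 24.988
      vertex 25.895 19.684 24.988
    endloop
  endfacet
  facet normal 0.0000 0.0000 1.0000
    outer loop
      vertex 0.000 0.000 24.988
      vertex 25.895 19.684 24.988
      vertex 0.000 19.684 24.988
    endloop
  endfacet
  facet normal 0.0000 -1.0000 0.0000
    outer loop
      vertex 0.000 0.000 0.000
      vertex 25.895 0.000 0.000
      vertex 25.895 0.000 24.988
    endloop
  endfacet
  facet normal 0.0000 -1.0000 0.0000
    outer loop
      vertex 0.000 0.000 0.000
      vertex 25.895 0.000 24.988
      vertex 0.000 0.000 24.988
    endloop
  endfacet
  facet normal 0.0000 1.0000 0.0000
    outer loop
      vertex 25.895 19.684 24.988
      vertex 25.895 19.684 0.000
      vertex 0.000 19.684 0.000
    endloop
  endfacet
  facet normal 0.0000 1.0000 0.0000
    outer loop
      vertex 0.000 19.684 24.988
      vertex 25.895 19.684 24.988
      vertex 0.000 19.684 0.000
    endloop
  endfacet
  facet normal -1.0000 0.0000 0.0000
    outer loop
      vertex 0.000 19.684 24.988
      vertex 0.000 19.684 0.000
      vertex 0.000 0.000 0.000
    endloop
  endfacet
  facet normal -1.0000 0.0000 0.0000
    outer loop
      vertex 0.000 0.000 24.988
      vertex 0.000 19.684 24.988
      vertex 0.000 0.000 0.000
    endloop
  endfacet
  facet normal 1.0000 0.0000 0.0000
    outer loop
      vertex 25.895 0.000 0.000
      vertex 25.895 19.684 0.000
      vertex 25.895 19.684 24.988
    endloop
  endfacet
  facet normal 1.0000 0.0000 0.0000
    outer loop
      vertex 25.895 0.000 0.000
      vertex 25.895 19.684 24.988
      vertex 25.895 0.000 24.988
    endloop
  endfacet
endsolid part

The G0 Z moves step by Δz≈3.123 mm. Every layer's G1 loop is the same polygon, so the solid is a straight extrusion of it from z=0 to z≈25. Closing with flat bottom and top caps and triangulating gives 12 facets — a rectangular box, roughly 25.9 × 19.7 mm footprint and 25 mm tall.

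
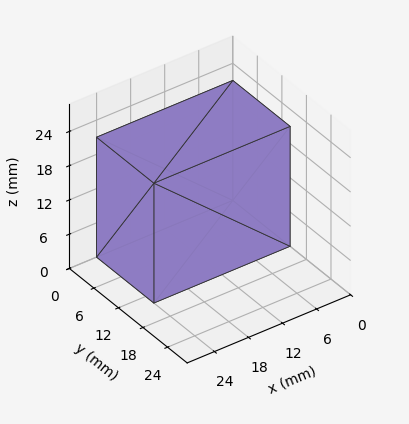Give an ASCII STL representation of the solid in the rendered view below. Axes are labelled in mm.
Reading the render: the shape is a rectangular box, roughly 24 × 14 mm footprint and 21 mm tall (dimensions read to the nearest mm from the axis ticks). For the STL, each face is triangulated and given an outward normal.

solid part
  facet normal 0.0000 0.0000 -1.0000
    outer loop
      vertex 24.00 14.00 0.00
      vertex 24.00 0.00 0.00
      vertex 0.00 0.00 0.00
    endloop
  endfacet
  facet normal 0.0000 0.0000 -1.0000
    outer loop
      vertex 0.00 14.00 0.00
      vertex 24.00 14.00 0.00
      vertex 0.00 0.00 0.00
    endloop
  endfacet
  facet normal 0.0000 0.0000 1.0000
    outer loop
      vertex 0.00 0.00 21.00
      vertex 24.00 0.00 21.00
      vertex 24.00 14.00 21.00
    endloop
  endfacet
  facet normal 0.0000 0.0000 1.0000
    outer loop
      vertex 0.00 0.00 21.00
      vertex 24.00 14.00 21.00
      vertex 0.00 14.00 21.00
    endloop
  endfacet
  facet normal 0.0000 -1.0000 0.0000
    outer loop
      vertex 0.00 0.00 0.00
      vertex 24.00 0.00 0.00
      vertex 24.00 0.00 21.00
    endloop
  endfacet
  facet normal 0.0000 -1.0000 0.0000
    outer loop
      vertex 0.00 0.00 0.00
      vertex 24.00 0.00 21.00
      vertex 0.00 0.00 21.00
    endloop
  endfacet
  facet normal 0.0000 1.0000 0.0000
    outer loop
      vertex 24.00 14.00 21.00
      vertex 24.00 14.00 0.00
      vertex 0.00 14.00 0.00
    endloop
  endfacet
  facet normal 0.0000 1.0000 0.0000
    outer loop
      vertex 0.00 14.00 21.00
      vertex 24.00 14.00 21.00
      vertex 0.00 14.00 0.00
    endloop
  endfacet
  facet normal -1.0000 0.0000 0.0000
    outer loop
      vertex 0.00 14.00 21.00
      vertex 0.00 14.00 0.00
      vertex 0.00 0.00 0.00
    endloop
  endfacet
  facet normal -1.0000 0.0000 0.0000
    outer loop
      vertex 0.00 0.00 21.00
      vertex 0.00 14.00 21.00
      vertex 0.00 0.00 0.00
    endloop
  endfacet
  facet normal 1.0000 0.0000 0.0000
    outer loop
      vertex 24.00 0.00 0.00
      vertex 24.00 14.00 0.00
      vertex 24.00 14.00 21.00
    endloop
  endfacet
  facet normal 1.0000 0.0000 0.0000
    outer loop
      vertex 24.00 0.00 0.00
      vertex 24.00 14.00 21.00
      vertex 24.00 0.00 21.00
    endloop
  endfacet
endsolid part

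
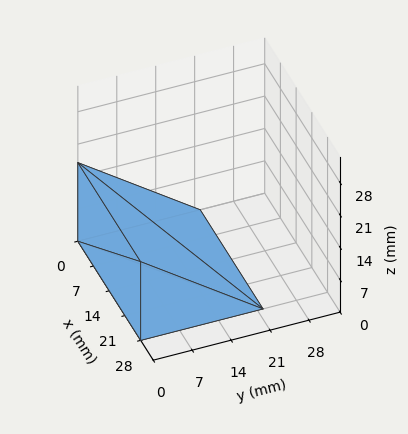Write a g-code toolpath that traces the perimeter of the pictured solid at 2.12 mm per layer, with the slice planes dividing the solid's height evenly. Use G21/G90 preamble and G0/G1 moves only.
Reading the render: the shape is a wedge (ramp): 28 × 22 mm base, rising to 17 mm along the y=0 edge and sloping linearly to z=0 at y=22 (dimensions read to the nearest mm from the axis ticks). For the g-code, the solid's height is divided into equal slices at the stated Δz and each level perimeter traced with G1 moves after a G0 lift.

; perimeter-only toolpath
G21 ; units = mm
G90 ; absolute positioning
G28 ; home
; layer 1
G0 Z2.12
G0 X0.00 Y0.00
G1 X28.00 Y0.00
G1 X28.00 Y19.25
G1 X0.00 Y19.25
G1 X0.00 Y0.00
; layer 2
G0 Z4.25
G0 X0.00 Y0.00
G1 X28.00 Y0.00
G1 X28.00 Y16.50
G1 X0.00 Y16.50
G1 X0.00 Y0.00
; layer 3
G0 Z6.38
G0 X0.00 Y0.00
G1 X28.00 Y0.00
G1 X28.00 Y13.75
G1 X0.00 Y13.75
G1 X0.00 Y0.00
; layer 4
G0 Z8.50
G0 X0.00 Y0.00
G1 X28.00 Y0.00
G1 X28.00 Y11.00
G1 X0.00 Y11.00
G1 X0.00 Y0.00
; layer 5
G0 Z10.62
G0 X0.00 Y0.00
G1 X28.00 Y0.00
G1 X28.00 Y8.25
G1 X0.00 Y8.25
G1 X0.00 Y0.00
; layer 6
G0 Z12.75
G0 X0.00 Y0.00
G1 X28.00 Y0.00
G1 X28.00 Y5.50
G1 X0.00 Y5.50
G1 X0.00 Y0.00
; layer 7
G0 Z14.88
G0 X0.00 Y0.00
G1 X28.00 Y0.00
G1 X28.00 Y2.75
G1 X0.00 Y2.75
G1 X0.00 Y0.00
M2 ; end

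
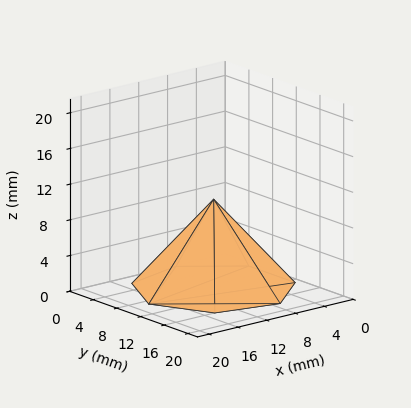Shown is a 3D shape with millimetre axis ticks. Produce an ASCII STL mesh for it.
Reading the render: the shape is a regular 7-sided pyramid, base circumscribed radius ≈ 9 mm, apex at z ≈ 10 mm (dimensions read to the nearest mm from the axis ticks). For the STL, each face is triangulated and given an outward normal.

solid part
  facet normal 0.0000 0.0000 -1.0000
    outer loop
      vertex 7.0 17.8 0.0
      vertex 14.6 16.0 0.0
      vertex 18.0 9.0 0.0
    endloop
  endfacet
  facet normal 0.0000 0.0000 -1.0000
    outer loop
      vertex 0.9 12.9 0.0
      vertex 7.0 17.8 0.0
      vertex 18.0 9.0 0.0
    endloop
  endfacet
  facet normal 0.0000 0.0000 -1.0000
    outer loop
      vertex 0.9 5.1 0.0
      vertex 0.9 12.9 0.0
      vertex 18.0 9.0 0.0
    endloop
  endfacet
  facet normal 0.0000 0.0000 -1.0000
    outer loop
      vertex 7.0 0.2 0.0
      vertex 0.9 5.1 0.0
      vertex 18.0 9.0 0.0
    endloop
  endfacet
  facet normal 0.0000 0.0000 -1.0000
    outer loop
      vertex 14.6 2.0 0.0
      vertex 7.0 0.2 0.0
      vertex 18.0 9.0 0.0
    endloop
  endfacet
  facet normal 0.6991 0.3396 0.6292
    outer loop
      vertex 18.0 9.0 0.0
      vertex 14.6 16.0 0.0
      vertex 9.0 9.0 10.0
    endloop
  endfacet
  facet normal 0.1791 0.7561 0.6295
    outer loop
      vertex 14.6 16.0 0.0
      vertex 7.0 17.8 0.0
      vertex 9.0 9.0 10.0
    endloop
  endfacet
  facet normal -0.4863 0.6054 0.6300
    outer loop
      vertex 7.0 17.8 0.0
      vertex 0.9 12.9 0.0
      vertex 9.0 9.0 10.0
    endloop
  endfacet
  facet normal -0.7771 0.0000 0.6294
    outer loop
      vertex 0.9 12.9 0.0
      vertex 0.9 5.1 0.0
      vertex 9.0 9.0 10.0
    endloop
  endfacet
  facet normal -0.4863 -0.6054 0.6300
    outer loop
      vertex 0.9 5.1 0.0
      vertex 7.0 0.2 0.0
      vertex 9.0 9.0 10.0
    endloop
  endfacet
  facet normal 0.1791 -0.7561 0.6295
    outer loop
      vertex 7.0 0.2 0.0
      vertex 14.6 2.0 0.0
      vertex 9.0 9.0 10.0
    endloop
  endfacet
  facet normal 0.6991 -0.3396 0.6292
    outer loop
      vertex 14.6 2.0 0.0
      vertex 18.0 9.0 0.0
      vertex 9.0 9.0 10.0
    endloop
  endfacet
endsolid part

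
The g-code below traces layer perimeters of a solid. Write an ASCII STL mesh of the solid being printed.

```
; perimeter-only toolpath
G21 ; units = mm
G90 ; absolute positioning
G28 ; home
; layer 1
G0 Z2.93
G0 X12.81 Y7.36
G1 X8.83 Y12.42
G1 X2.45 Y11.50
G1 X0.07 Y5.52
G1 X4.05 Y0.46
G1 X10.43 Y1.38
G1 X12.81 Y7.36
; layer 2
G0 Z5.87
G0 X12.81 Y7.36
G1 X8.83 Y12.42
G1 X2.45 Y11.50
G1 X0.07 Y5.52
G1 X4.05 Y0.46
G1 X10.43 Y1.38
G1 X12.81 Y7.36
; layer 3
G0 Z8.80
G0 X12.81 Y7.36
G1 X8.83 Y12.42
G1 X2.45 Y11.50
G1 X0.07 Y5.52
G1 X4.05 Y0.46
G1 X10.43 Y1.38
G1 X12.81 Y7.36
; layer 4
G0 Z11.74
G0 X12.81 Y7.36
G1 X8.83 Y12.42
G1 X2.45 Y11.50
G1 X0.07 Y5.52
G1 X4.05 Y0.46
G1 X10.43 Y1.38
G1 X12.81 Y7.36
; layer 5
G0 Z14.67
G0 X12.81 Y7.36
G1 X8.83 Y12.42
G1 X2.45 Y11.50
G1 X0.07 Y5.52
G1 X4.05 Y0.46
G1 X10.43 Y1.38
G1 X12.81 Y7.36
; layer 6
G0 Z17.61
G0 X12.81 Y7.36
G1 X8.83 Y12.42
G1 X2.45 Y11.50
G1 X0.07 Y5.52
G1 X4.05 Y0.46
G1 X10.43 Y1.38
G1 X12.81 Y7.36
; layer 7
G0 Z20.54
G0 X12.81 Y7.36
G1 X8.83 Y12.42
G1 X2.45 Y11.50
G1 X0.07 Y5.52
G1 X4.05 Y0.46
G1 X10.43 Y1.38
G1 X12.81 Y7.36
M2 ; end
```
solid part
  facet normal 0.0000 0.0000 -1.0000
    outer loop
      vertex 2.45 11.50 0.00
      vertex 8.83 12.42 0.00
      vertex 12.81 7.36 0.00
    endloop
  endfacet
  facet normal 0.0000 0.0000 -1.0000
    outer loop
      vertex 0.07 5.52 0.00
      vertex 2.45 11.50 0.00
      vertex 12.81 7.36 0.00
    endloop
  endfacet
  facet normal 0.0000 0.0000 -1.0000
    outer loop
      vertex 4.05 0.46 0.00
      vertex 0.07 5.52 0.00
      vertex 12.81 7.36 0.00
    endloop
  endfacet
  facet normal 0.0000 0.0000 -1.0000
    outer loop
      vertex 10.43 1.38 0.00
      vertex 4.05 0.46 0.00
      vertex 12.81 7.36 0.00
    endloop
  endfacet
  facet normal 0.0000 0.0000 1.0000
    outer loop
      vertex 12.81 7.36 20.54
      vertex 8.83 12.42 20.54
      vertex 2.45 11.50 20.54
    endloop
  endfacet
  facet normal 0.0000 0.0000 1.0000
    outer loop
      vertex 12.81 7.36 20.54
      vertex 2.45 11.50 20.54
      vertex 0.07 5.52 20.54
    endloop
  endfacet
  facet normal 0.0000 0.0000 1.0000
    outer loop
      vertex 12.81 7.36 20.54
      vertex 0.07 5.52 20.54
      vertex 4.05 0.46 20.54
    endloop
  endfacet
  facet normal 0.0000 0.0000 1.0000
    outer loop
      vertex 12.81 7.36 20.54
      vertex 4.05 0.46 20.54
      vertex 10.43 1.38 20.54
    endloop
  endfacet
  facet normal 0.7860 0.6182 0.0000
    outer loop
      vertex 12.81 7.36 0.00
      vertex 8.83 12.42 0.00
      vertex 8.83 12.42 20.54
    endloop
  endfacet
  facet normal 0.7860 0.6182 0.0000
    outer loop
      vertex 12.81 7.36 0.00
      vertex 8.83 12.42 20.54
      vertex 12.81 7.36 20.54
    endloop
  endfacet
  facet normal -0.1427 0.9898 0.0000
    outer loop
      vertex 8.83 12.42 0.00
      vertex 2.45 11.50 0.00
      vertex 2.45 11.50 20.54
    endloop
  endfacet
  facet normal -0.1427 0.9898 0.0000
    outer loop
      vertex 8.83 12.42 0.00
      vertex 2.45 11.50 20.54
      vertex 8.83 12.42 20.54
    endloop
  endfacet
  facet normal -0.9291 0.3698 0.0000
    outer loop
      vertex 2.45 11.50 0.00
      vertex 0.07 5.52 0.00
      vertex 0.07 5.52 20.54
    endloop
  endfacet
  facet normal -0.9291 0.3698 0.0000
    outer loop
      vertex 2.45 11.50 0.00
      vertex 0.07 5.52 20.54
      vertex 2.45 11.50 20.54
    endloop
  endfacet
  facet normal -0.7860 -0.6182 0.0000
    outer loop
      vertex 0.07 5.52 0.00
      vertex 4.05 0.46 0.00
      vertex 4.05 0.46 20.54
    endloop
  endfacet
  facet normal -0.7860 -0.6182 0.0000
    outer loop
      vertex 0.07 5.52 0.00
      vertex 4.05 0.46 20.54
      vertex 0.07 5.52 20.54
    endloop
  endfacet
  facet normal 0.1427 -0.9898 0.0000
    outer loop
      vertex 4.05 0.46 0.00
      vertex 10.43 1.38 0.00
      vertex 10.43 1.38 20.54
    endloop
  endfacet
  facet normal 0.1427 -0.9898 0.0000
    outer loop
      vertex 4.05 0.46 0.00
      vertex 10.43 1.38 20.54
      vertex 4.05 0.46 20.54
    endloop
  endfacet
  facet normal 0.9291 -0.3698 0.0000
    outer loop
      vertex 10.43 1.38 0.00
      vertex 12.81 7.36 0.00
      vertex 12.81 7.36 20.54
    endloop
  endfacet
  facet normal 0.9291 -0.3698 0.0000
    outer loop
      vertex 10.43 1.38 0.00
      vertex 12.81 7.36 20.54
      vertex 10.43 1.38 20.54
    endloop
  endfacet
endsolid part

The G0 Z moves step by Δz≈2.93 mm. Every layer's G1 loop is the same polygon, so the solid is a straight extrusion of it from z=0 to z≈20.5. Closing with flat bottom and top caps and triangulating gives 20 facets — a regular 6-sided prism (a cylinder approximated with 6 flat sides), circumscribed radius ≈ 6.44 mm, height ≈ 20.5 mm.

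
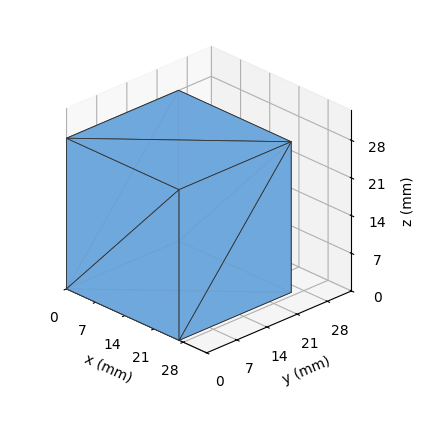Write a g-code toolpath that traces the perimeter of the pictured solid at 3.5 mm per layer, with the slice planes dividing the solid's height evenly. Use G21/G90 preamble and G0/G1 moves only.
Reading the render: the shape is a rectangular box, roughly 27 × 26 mm footprint and 28 mm tall (dimensions read to the nearest mm from the axis ticks). For the g-code, the solid's height is divided into equal slices at the stated Δz and each level perimeter traced with G1 moves after a G0 lift.

; perimeter-only toolpath
G21 ; units = mm
G90 ; absolute positioning
G28 ; home
; layer 1
G0 Z3.5
G0 X0.0 Y0.0
G1 X27.0 Y0.0
G1 X27.0 Y26.0
G1 X0.0 Y26.0
G1 X0.0 Y0.0
; layer 2
G0 Z7.0
G0 X0.0 Y0.0
G1 X27.0 Y0.0
G1 X27.0 Y26.0
G1 X0.0 Y26.0
G1 X0.0 Y0.0
; layer 3
G0 Z10.5
G0 X0.0 Y0.0
G1 X27.0 Y0.0
G1 X27.0 Y26.0
G1 X0.0 Y26.0
G1 X0.0 Y0.0
; layer 4
G0 Z14.0
G0 X0.0 Y0.0
G1 X27.0 Y0.0
G1 X27.0 Y26.0
G1 X0.0 Y26.0
G1 X0.0 Y0.0
; layer 5
G0 Z17.5
G0 X0.0 Y0.0
G1 X27.0 Y0.0
G1 X27.0 Y26.0
G1 X0.0 Y26.0
G1 X0.0 Y0.0
; layer 6
G0 Z21.0
G0 X0.0 Y0.0
G1 X27.0 Y0.0
G1 X27.0 Y26.0
G1 X0.0 Y26.0
G1 X0.0 Y0.0
; layer 7
G0 Z24.5
G0 X0.0 Y0.0
G1 X27.0 Y0.0
G1 X27.0 Y26.0
G1 X0.0 Y26.0
G1 X0.0 Y0.0
; layer 8
G0 Z28.0
G0 X0.0 Y0.0
G1 X27.0 Y0.0
G1 X27.0 Y26.0
G1 X0.0 Y26.0
G1 X0.0 Y0.0
M2 ; end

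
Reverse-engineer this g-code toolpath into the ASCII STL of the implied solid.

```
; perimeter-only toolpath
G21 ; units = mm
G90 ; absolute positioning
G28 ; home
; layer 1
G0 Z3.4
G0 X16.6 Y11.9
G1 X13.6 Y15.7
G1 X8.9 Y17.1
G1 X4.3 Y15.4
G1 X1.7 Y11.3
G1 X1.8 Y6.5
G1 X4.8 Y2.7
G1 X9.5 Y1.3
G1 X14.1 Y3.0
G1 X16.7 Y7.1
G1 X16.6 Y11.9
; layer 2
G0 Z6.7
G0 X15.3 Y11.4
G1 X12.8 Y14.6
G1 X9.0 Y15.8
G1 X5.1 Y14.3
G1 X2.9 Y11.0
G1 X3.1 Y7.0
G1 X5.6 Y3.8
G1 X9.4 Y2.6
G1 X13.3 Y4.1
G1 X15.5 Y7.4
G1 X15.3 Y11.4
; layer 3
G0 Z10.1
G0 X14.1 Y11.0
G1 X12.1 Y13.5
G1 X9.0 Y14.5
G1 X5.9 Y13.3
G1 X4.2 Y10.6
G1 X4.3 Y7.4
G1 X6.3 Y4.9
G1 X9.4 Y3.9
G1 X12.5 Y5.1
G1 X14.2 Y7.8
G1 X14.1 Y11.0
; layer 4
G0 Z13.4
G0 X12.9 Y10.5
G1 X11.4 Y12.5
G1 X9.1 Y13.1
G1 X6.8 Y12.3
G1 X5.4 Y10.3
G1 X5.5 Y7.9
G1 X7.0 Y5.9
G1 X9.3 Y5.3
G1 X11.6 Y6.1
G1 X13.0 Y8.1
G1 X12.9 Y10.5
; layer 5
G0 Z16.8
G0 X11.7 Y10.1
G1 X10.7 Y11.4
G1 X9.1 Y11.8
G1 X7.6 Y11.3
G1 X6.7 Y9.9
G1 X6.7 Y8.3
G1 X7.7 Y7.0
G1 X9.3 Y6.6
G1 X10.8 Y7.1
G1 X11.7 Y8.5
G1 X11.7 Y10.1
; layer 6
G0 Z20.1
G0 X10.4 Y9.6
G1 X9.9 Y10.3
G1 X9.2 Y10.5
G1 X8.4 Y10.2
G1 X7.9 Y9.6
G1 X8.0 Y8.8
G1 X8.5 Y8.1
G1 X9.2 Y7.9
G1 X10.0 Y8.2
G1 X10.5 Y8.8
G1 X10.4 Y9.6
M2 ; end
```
solid part
  facet normal 0.0000 0.0000 -1.0000
    outer loop
      vertex 8.9 18.4 0.0
      vertex 14.3 16.8 0.0
      vertex 17.8 12.3 0.0
    endloop
  endfacet
  facet normal 0.0000 0.0000 -1.0000
    outer loop
      vertex 3.5 16.4 0.0
      vertex 8.9 18.4 0.0
      vertex 17.8 12.3 0.0
    endloop
  endfacet
  facet normal 0.0000 0.0000 -1.0000
    outer loop
      vertex 0.4 11.7 0.0
      vertex 3.5 16.4 0.0
      vertex 17.8 12.3 0.0
    endloop
  endfacet
  facet normal 0.0000 0.0000 -1.0000
    outer loop
      vertex 0.6 6.1 0.0
      vertex 0.4 11.7 0.0
      vertex 17.8 12.3 0.0
    endloop
  endfacet
  facet normal 0.0000 0.0000 -1.0000
    outer loop
      vertex 4.1 1.6 0.0
      vertex 0.6 6.1 0.0
      vertex 17.8 12.3 0.0
    endloop
  endfacet
  facet normal 0.0000 0.0000 -1.0000
    outer loop
      vertex 9.5 0.0 0.0
      vertex 4.1 1.6 0.0
      vertex 17.8 12.3 0.0
    endloop
  endfacet
  facet normal 0.0000 0.0000 -1.0000
    outer loop
      vertex 14.9 2.0 0.0
      vertex 9.5 0.0 0.0
      vertex 17.8 12.3 0.0
    endloop
  endfacet
  facet normal 0.0000 0.0000 -1.0000
    outer loop
      vertex 18.0 6.7 0.0
      vertex 14.9 2.0 0.0
      vertex 17.8 12.3 0.0
    endloop
  endfacet
  facet normal 0.7403 0.5758 0.3469
    outer loop
      vertex 17.8 12.3 0.0
      vertex 14.3 16.8 0.0
      vertex 9.2 9.2 23.5
    endloop
  endfacet
  facet normal 0.2663 0.8987 0.3484
    outer loop
      vertex 14.3 16.8 0.0
      vertex 8.9 18.4 0.0
      vertex 9.2 9.2 23.5
    endloop
  endfacet
  facet normal -0.3256 0.8790 0.3483
    outer loop
      vertex 8.9 18.4 0.0
      vertex 3.5 16.4 0.0
      vertex 9.2 9.2 23.5
    endloop
  endfacet
  facet normal -0.7826 0.5162 0.3480
    outer loop
      vertex 3.5 16.4 0.0
      vertex 0.4 11.7 0.0
      vertex 9.2 9.2 23.5
    endloop
  endfacet
  facet normal -0.9371 -0.0335 0.3474
    outer loop
      vertex 0.4 11.7 0.0
      vertex 0.6 6.1 0.0
      vertex 9.2 9.2 23.5
    endloop
  endfacet
  facet normal -0.7403 -0.5758 0.3469
    outer loop
      vertex 0.6 6.1 0.0
      vertex 4.1 1.6 0.0
      vertex 9.2 9.2 23.5
    endloop
  endfacet
  facet normal -0.2663 -0.8987 0.3484
    outer loop
      vertex 4.1 1.6 0.0
      vertex 9.5 0.0 0.0
      vertex 9.2 9.2 23.5
    endloop
  endfacet
  facet normal 0.3256 -0.8790 0.3483
    outer loop
      vertex 9.5 0.0 0.0
      vertex 14.9 2.0 0.0
      vertex 9.2 9.2 23.5
    endloop
  endfacet
  facet normal 0.7826 -0.5162 0.3480
    outer loop
      vertex 14.9 2.0 0.0
      vertex 18.0 6.7 0.0
      vertex 9.2 9.2 23.5
    endloop
  endfacet
  facet normal 0.9371 0.0335 0.3474
    outer loop
      vertex 18.0 6.7 0.0
      vertex 17.8 12.3 0.0
      vertex 9.2 9.2 23.5
    endloop
  endfacet
endsolid part

The G0 Z moves step by Δz≈3.4 mm. The G1 loops shrink linearly with z, so the solid tapers from its base footprint up to z≈23.5. Closing with a flat bottom cap and the tapered top and triangulating gives 18 facets — a regular 10-sided pyramid, base circumscribed radius ≈ 9.2 mm, apex at z ≈ 23.5 mm.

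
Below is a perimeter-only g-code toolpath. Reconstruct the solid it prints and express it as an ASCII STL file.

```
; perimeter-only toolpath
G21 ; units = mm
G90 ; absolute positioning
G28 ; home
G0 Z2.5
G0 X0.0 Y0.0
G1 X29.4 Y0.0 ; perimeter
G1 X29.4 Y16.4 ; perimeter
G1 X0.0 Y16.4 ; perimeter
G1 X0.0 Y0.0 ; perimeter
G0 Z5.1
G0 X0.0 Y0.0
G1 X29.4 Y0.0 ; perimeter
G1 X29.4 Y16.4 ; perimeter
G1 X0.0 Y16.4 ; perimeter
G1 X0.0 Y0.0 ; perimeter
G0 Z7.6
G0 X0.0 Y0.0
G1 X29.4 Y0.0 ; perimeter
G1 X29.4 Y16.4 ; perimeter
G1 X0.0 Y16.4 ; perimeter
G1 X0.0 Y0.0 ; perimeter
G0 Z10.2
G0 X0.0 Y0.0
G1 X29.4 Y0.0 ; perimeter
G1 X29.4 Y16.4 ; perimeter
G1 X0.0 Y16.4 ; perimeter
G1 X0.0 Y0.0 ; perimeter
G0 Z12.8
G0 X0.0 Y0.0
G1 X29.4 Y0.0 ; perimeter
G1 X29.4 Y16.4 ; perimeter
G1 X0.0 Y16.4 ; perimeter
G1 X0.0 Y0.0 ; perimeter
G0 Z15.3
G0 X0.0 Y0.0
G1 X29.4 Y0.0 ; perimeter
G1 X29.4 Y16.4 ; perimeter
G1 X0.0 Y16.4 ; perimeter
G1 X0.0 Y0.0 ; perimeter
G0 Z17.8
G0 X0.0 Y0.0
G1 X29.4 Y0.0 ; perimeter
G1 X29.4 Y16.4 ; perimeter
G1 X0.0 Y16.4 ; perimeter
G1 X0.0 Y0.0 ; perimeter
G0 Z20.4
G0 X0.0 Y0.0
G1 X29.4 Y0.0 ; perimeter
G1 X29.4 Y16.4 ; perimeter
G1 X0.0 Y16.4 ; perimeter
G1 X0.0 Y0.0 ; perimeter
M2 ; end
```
solid part
  facet normal 0.0000 0.0000 -1.0000
    outer loop
      vertex 29.4 16.4 0.0
      vertex 29.4 0.0 0.0
      vertex 0.0 0.0 0.0
    endloop
  endfacet
  facet normal 0.0000 0.0000 -1.0000
    outer loop
      vertex 0.0 16.4 0.0
      vertex 29.4 16.4 0.0
      vertex 0.0 0.0 0.0
    endloop
  endfacet
  facet normal 0.0000 0.0000 1.0000
    outer loop
      vertex 0.0 0.0 20.4
      vertex 29.4 0.0 20.4
      vertex 29.4 16.4 20.4
    endloop
  endfacet
  facet normal 0.0000 0.0000 1.0000
    outer loop
      vertex 0.0 0.0 20.4
      vertex 29.4 16.4 20.4
      vertex 0.0 16.4 20.4
    endloop
  endfacet
  facet normal 0.0000 -1.0000 0.0000
    outer loop
      vertex 0.0 0.0 0.0
      vertex 29.4 0.0 0.0
      vertex 29.4 0.0 20.4
    endloop
  endfacet
  facet normal 0.0000 -1.0000 0.0000
    outer loop
      vertex 0.0 0.0 0.0
      vertex 29.4 0.0 20.4
      vertex 0.0 0.0 20.4
    endloop
  endfacet
  facet normal 0.0000 1.0000 0.0000
    outer loop
      vertex 29.4 16.4 20.4
      vertex 29.4 16.4 0.0
      vertex 0.0 16.4 0.0
    endloop
  endfacet
  facet normal 0.0000 1.0000 0.0000
    outer loop
      vertex 0.0 16.4 20.4
      vertex 29.4 16.4 20.4
      vertex 0.0 16.4 0.0
    endloop
  endfacet
  facet normal -1.0000 0.0000 0.0000
    outer loop
      vertex 0.0 16.4 20.4
      vertex 0.0 16.4 0.0
      vertex 0.0 0.0 0.0
    endloop
  endfacet
  facet normal -1.0000 0.0000 0.0000
    outer loop
      vertex 0.0 0.0 20.4
      vertex 0.0 16.4 20.4
      vertex 0.0 0.0 0.0
    endloop
  endfacet
  facet normal 1.0000 0.0000 0.0000
    outer loop
      vertex 29.4 0.0 0.0
      vertex 29.4 16.4 0.0
      vertex 29.4 16.4 20.4
    endloop
  endfacet
  facet normal 1.0000 0.0000 0.0000
    outer loop
      vertex 29.4 0.0 0.0
      vertex 29.4 16.4 20.4
      vertex 29.4 0.0 20.4
    endloop
  endfacet
endsolid part

The G0 Z moves step by Δz≈2.5 mm. Every layer's G1 loop is the same polygon, so the solid is a straight extrusion of it from z=0 to z≈20.4. Closing with flat bottom and top caps and triangulating gives 12 facets — a rectangular box, roughly 29.4 × 16.4 mm footprint and 20.4 mm tall.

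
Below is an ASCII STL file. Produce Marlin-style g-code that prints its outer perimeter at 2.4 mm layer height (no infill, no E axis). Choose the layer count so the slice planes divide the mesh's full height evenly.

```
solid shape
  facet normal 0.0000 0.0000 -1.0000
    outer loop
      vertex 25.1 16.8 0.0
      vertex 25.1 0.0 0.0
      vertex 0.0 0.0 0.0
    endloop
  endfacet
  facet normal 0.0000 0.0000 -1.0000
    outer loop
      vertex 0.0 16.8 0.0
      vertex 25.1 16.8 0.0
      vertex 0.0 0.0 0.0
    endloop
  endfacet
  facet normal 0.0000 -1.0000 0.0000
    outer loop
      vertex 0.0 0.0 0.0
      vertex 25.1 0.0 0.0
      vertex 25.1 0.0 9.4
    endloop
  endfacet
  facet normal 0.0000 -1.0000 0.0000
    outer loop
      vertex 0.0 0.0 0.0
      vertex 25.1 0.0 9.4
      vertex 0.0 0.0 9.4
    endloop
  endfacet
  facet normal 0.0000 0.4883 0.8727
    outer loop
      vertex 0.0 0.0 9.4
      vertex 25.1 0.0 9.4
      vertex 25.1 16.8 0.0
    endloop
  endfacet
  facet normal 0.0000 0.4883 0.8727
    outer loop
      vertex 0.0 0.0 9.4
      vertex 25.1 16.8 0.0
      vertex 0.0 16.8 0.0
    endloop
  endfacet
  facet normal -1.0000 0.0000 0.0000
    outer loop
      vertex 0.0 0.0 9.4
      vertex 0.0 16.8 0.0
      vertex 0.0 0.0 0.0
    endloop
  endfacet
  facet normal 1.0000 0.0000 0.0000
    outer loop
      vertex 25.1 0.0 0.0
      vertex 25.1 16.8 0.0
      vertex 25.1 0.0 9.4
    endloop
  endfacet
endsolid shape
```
; perimeter-only toolpath
G21 ; units = mm
G90 ; absolute positioning
G28 ; home
; layer 1
G0 Z2.4
G0 X0.0 Y0.0
G1 X25.1 Y0.0
G1 X25.1 Y12.6
G1 X0.0 Y12.6
G1 X0.0 Y0.0
; layer 2
G0 Z4.7
G0 X0.0 Y0.0
G1 X25.1 Y0.0
G1 X25.1 Y8.4
G1 X0.0 Y8.4
G1 X0.0 Y0.0
; layer 3
G0 Z7.1
G0 X0.0 Y0.0
G1 X25.1 Y0.0
G1 X25.1 Y4.2
G1 X0.0 Y4.2
G1 X0.0 Y0.0
M2 ; end

The solid is a wedge (ramp): 25.1 × 16.8 mm base, rising to 9.4 mm along the y=0 edge and sloping linearly to z=0 at y=16.8. Slicing at Δz = 2.4 mm — 4 equal slices spanning the solid's height, so layer i sits at z = i·h/4 — gives 3 non-empty perimeters. Each is a 4-segment closed polygon; G0 lifts to the layer z and rapids to the start vertex, then G1 traces the edges. The cross-section shrinks linearly with z (the slice at the apex is degenerate and omitted).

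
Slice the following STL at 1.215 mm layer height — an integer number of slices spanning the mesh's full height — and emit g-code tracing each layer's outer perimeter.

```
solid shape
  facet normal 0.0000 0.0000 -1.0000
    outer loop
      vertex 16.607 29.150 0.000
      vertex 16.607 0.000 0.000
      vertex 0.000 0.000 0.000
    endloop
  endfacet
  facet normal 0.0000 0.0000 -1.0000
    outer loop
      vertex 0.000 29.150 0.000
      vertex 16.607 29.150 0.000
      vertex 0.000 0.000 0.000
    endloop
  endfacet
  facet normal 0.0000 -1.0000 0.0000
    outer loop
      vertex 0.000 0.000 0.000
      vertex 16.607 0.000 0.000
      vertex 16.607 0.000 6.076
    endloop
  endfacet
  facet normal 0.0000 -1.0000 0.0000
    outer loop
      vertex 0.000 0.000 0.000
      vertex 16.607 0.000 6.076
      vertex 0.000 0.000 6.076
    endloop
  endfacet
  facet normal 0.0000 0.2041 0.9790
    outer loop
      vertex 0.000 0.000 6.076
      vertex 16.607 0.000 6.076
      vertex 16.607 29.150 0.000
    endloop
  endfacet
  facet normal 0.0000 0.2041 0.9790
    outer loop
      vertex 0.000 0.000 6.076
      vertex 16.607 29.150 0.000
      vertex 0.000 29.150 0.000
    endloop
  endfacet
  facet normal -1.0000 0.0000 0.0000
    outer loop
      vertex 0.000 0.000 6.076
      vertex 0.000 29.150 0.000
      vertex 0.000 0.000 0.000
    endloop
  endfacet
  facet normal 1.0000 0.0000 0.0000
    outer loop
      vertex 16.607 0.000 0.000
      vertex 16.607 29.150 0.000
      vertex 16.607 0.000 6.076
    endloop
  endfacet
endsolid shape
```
; perimeter-only toolpath
G21 ; units = mm
G90 ; absolute positioning
G28 ; home
; layer 1
G0 Z1.215
G0 X0.000 Y0.000
G1 X16.607 Y0.000
G1 X16.607 Y23.320
G1 X0.000 Y23.320
G1 X0.000 Y0.000
; layer 2
G0 Z2.430
G0 X0.000 Y0.000
G1 X16.607 Y0.000
G1 X16.607 Y17.490
G1 X0.000 Y17.490
G1 X0.000 Y0.000
; layer 3
G0 Z3.646
G0 X0.000 Y0.000
G1 X16.607 Y0.000
G1 X16.607 Y11.660
G1 X0.000 Y11.660
G1 X0.000 Y0.000
; layer 4
G0 Z4.861
G0 X0.000 Y0.000
G1 X16.607 Y0.000
G1 X16.607 Y5.830
G1 X0.000 Y5.830
G1 X0.000 Y0.000
M2 ; end

The solid is a wedge (ramp): 16.6 × 29.1 mm base, rising to 6.08 mm along the y=0 edge and sloping linearly to z=0 at y=29.1. Slicing at Δz = 1.215 mm — 5 equal slices spanning the solid's height, so layer i sits at z = i·h/5 — gives 4 non-empty perimeters. Each is a 4-segment closed polygon; G0 lifts to the layer z and rapids to the start vertex, then G1 traces the edges. The cross-section shrinks linearly with z (the slice at the apex is degenerate and omitted).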